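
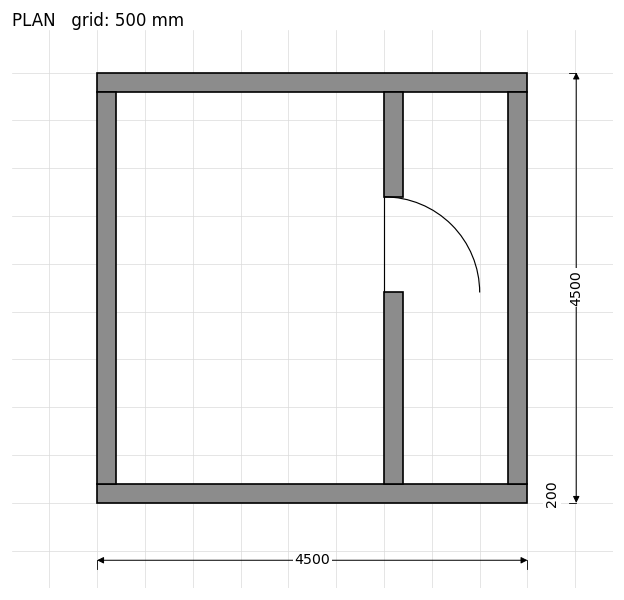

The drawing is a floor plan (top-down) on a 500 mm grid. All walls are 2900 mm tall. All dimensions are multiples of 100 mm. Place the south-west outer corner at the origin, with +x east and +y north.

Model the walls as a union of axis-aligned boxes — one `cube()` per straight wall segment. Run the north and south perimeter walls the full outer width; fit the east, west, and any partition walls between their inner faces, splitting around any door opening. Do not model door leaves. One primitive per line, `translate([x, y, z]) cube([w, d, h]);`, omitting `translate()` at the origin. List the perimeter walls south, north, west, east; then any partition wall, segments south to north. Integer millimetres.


cube([4500, 200, 2900]);
translate([0, 4300, 0]) cube([4500, 200, 2900]);
translate([0, 200, 0]) cube([200, 4100, 2900]);
translate([4300, 200, 0]) cube([200, 4100, 2900]);
translate([3000, 200, 0]) cube([200, 2000, 2900]);
translate([3000, 3200, 0]) cube([200, 1100, 2900]);


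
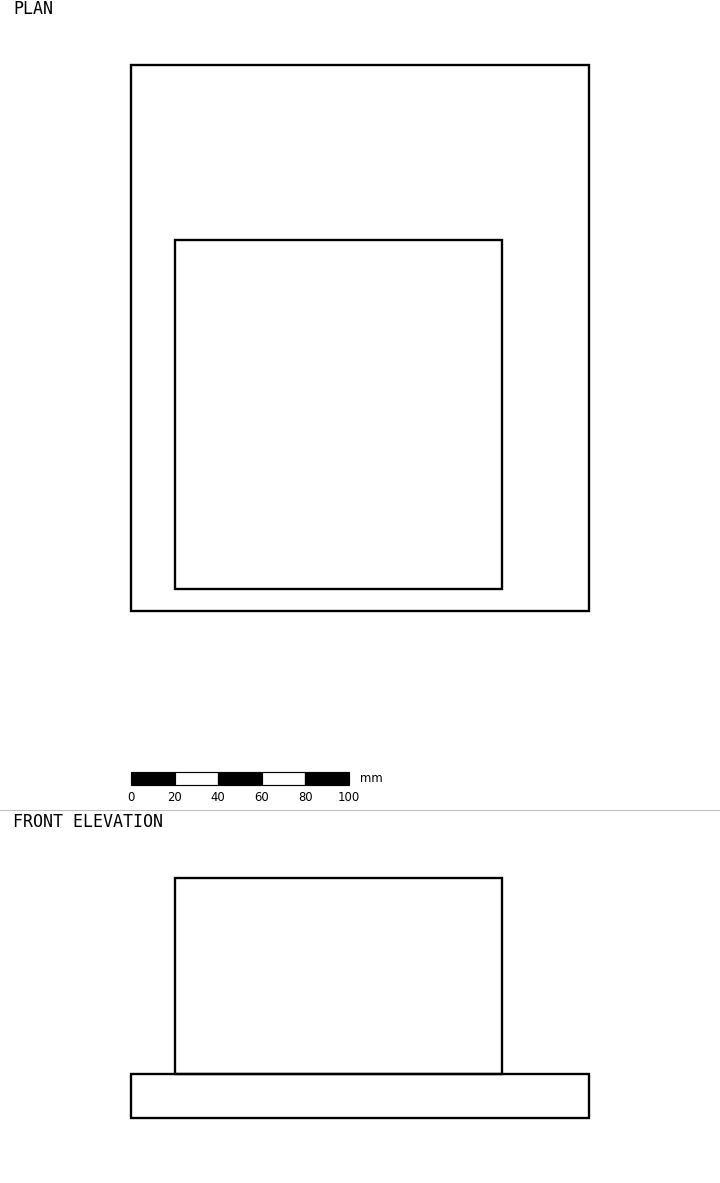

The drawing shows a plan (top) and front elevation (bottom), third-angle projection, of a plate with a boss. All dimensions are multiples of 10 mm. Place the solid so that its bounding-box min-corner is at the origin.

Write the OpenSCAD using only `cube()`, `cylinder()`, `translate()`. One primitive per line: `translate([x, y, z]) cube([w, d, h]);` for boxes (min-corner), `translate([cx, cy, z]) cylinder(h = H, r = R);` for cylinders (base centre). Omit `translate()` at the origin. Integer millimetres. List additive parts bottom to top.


cube([210, 250, 20]);
translate([20, 10, 20]) cube([150, 160, 90]);


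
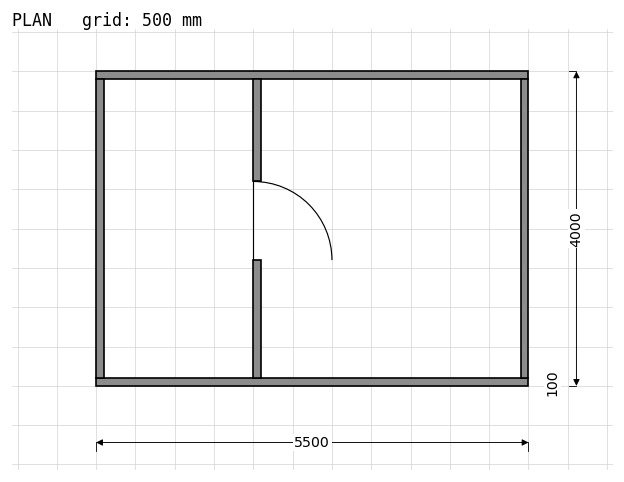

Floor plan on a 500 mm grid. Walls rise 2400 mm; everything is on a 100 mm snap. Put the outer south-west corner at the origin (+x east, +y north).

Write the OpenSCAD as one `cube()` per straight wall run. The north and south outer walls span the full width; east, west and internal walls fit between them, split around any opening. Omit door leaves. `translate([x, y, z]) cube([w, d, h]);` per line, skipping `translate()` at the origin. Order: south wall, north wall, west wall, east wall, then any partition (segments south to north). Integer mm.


cube([5500, 100, 2400]);
translate([0, 3900, 0]) cube([5500, 100, 2400]);
translate([0, 100, 0]) cube([100, 3800, 2400]);
translate([5400, 100, 0]) cube([100, 3800, 2400]);
translate([2000, 100, 0]) cube([100, 1500, 2400]);
translate([2000, 2600, 0]) cube([100, 1300, 2400]);


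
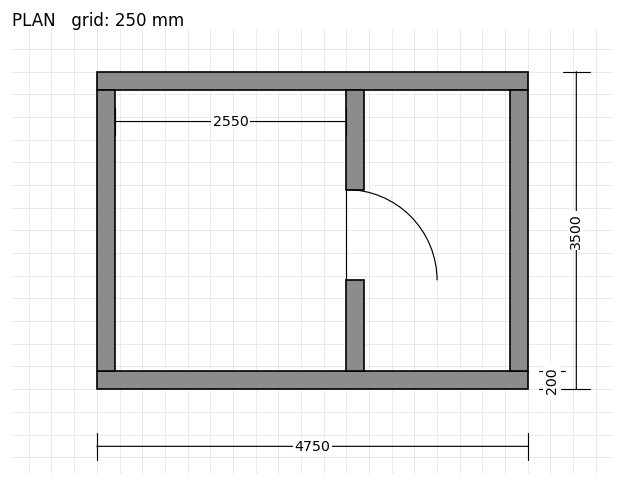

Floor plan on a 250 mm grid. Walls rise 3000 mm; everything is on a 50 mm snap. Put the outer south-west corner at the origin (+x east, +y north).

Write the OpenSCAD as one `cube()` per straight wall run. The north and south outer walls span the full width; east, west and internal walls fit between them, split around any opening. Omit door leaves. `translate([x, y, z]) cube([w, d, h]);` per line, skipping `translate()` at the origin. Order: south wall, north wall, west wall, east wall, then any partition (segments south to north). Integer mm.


cube([4750, 200, 3000]);
translate([0, 3300, 0]) cube([4750, 200, 3000]);
translate([0, 200, 0]) cube([200, 3100, 3000]);
translate([4550, 200, 0]) cube([200, 3100, 3000]);
translate([2750, 200, 0]) cube([200, 1000, 3000]);
translate([2750, 2200, 0]) cube([200, 1100, 3000]);


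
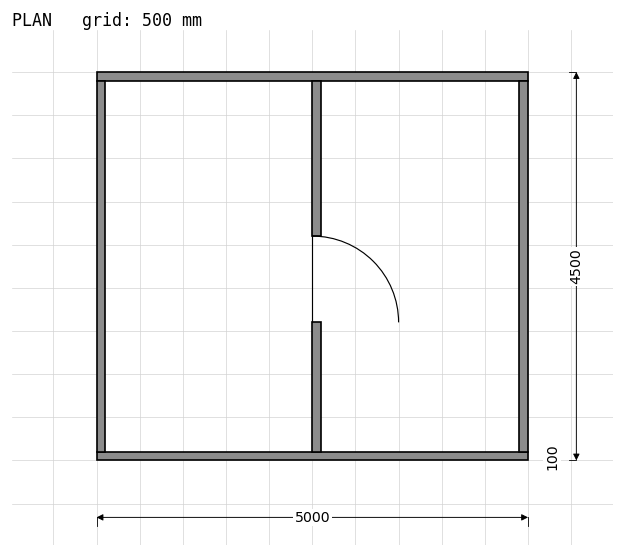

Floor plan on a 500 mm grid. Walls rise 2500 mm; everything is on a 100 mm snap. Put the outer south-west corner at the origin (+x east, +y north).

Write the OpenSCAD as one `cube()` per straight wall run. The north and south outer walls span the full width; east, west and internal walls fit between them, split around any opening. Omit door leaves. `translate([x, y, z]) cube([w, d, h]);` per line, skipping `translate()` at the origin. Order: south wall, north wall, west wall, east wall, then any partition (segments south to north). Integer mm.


cube([5000, 100, 2500]);
translate([0, 4400, 0]) cube([5000, 100, 2500]);
translate([0, 100, 0]) cube([100, 4300, 2500]);
translate([4900, 100, 0]) cube([100, 4300, 2500]);
translate([2500, 100, 0]) cube([100, 1500, 2500]);
translate([2500, 2600, 0]) cube([100, 1800, 2500]);


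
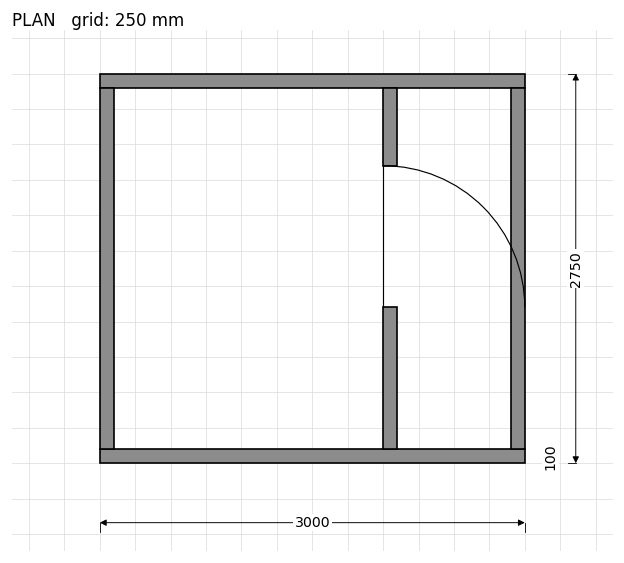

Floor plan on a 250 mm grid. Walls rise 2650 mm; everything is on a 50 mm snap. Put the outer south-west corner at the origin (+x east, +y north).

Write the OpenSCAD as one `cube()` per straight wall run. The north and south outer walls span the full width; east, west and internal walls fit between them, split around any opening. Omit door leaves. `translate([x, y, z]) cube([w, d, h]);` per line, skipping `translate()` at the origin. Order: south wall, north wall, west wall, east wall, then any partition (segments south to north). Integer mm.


cube([3000, 100, 2650]);
translate([0, 2650, 0]) cube([3000, 100, 2650]);
translate([0, 100, 0]) cube([100, 2550, 2650]);
translate([2900, 100, 0]) cube([100, 2550, 2650]);
translate([2000, 100, 0]) cube([100, 1000, 2650]);
translate([2000, 2100, 0]) cube([100, 550, 2650]);


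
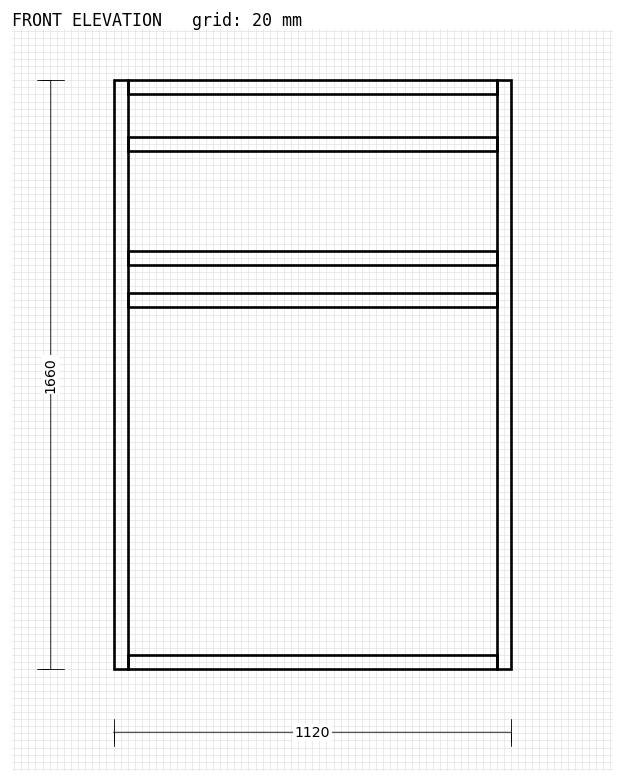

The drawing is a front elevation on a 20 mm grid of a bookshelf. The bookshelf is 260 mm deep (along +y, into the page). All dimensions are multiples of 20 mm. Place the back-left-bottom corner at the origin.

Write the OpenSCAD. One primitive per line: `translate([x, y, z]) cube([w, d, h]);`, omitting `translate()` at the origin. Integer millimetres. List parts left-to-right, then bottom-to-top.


cube([40, 260, 1660]);
translate([40, 0, 0]) cube([1040, 260, 40]);
translate([40, 0, 1020]) cube([1040, 260, 40]);
translate([40, 0, 1140]) cube([1040, 260, 40]);
translate([40, 0, 1460]) cube([1040, 260, 40]);
translate([40, 0, 1620]) cube([1040, 260, 40]);
translate([1080, 0, 0]) cube([40, 260, 1660]);


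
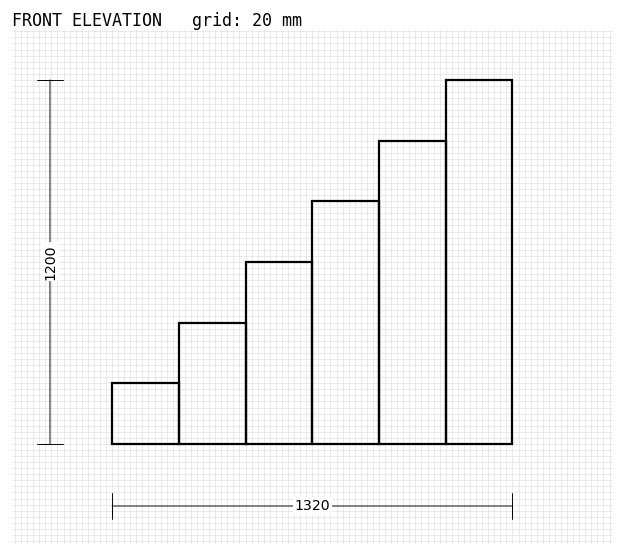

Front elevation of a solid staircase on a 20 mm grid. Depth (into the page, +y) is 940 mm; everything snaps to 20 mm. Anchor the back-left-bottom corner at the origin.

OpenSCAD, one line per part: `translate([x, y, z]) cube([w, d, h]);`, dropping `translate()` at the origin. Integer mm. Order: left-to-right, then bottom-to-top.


cube([220, 940, 200]);
translate([220, 0, 0]) cube([220, 940, 400]);
translate([440, 0, 0]) cube([220, 940, 600]);
translate([660, 0, 0]) cube([220, 940, 800]);
translate([880, 0, 0]) cube([220, 940, 1000]);
translate([1100, 0, 0]) cube([220, 940, 1200]);


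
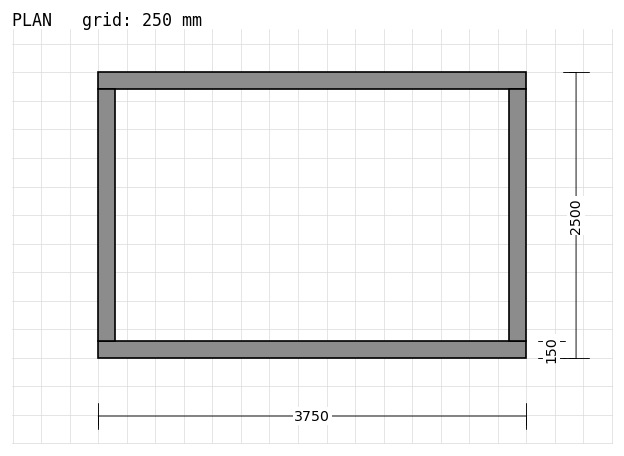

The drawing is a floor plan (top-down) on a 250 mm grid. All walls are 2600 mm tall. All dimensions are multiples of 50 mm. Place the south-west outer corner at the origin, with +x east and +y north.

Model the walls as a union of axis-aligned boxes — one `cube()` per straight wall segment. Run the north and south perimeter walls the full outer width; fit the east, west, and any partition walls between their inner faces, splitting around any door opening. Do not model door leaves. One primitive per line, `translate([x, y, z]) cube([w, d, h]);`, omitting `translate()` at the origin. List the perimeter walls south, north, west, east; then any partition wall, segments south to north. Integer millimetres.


cube([3750, 150, 2600]);
translate([0, 2350, 0]) cube([3750, 150, 2600]);
translate([0, 150, 0]) cube([150, 2200, 2600]);
translate([3600, 150, 0]) cube([150, 2200, 2600]);


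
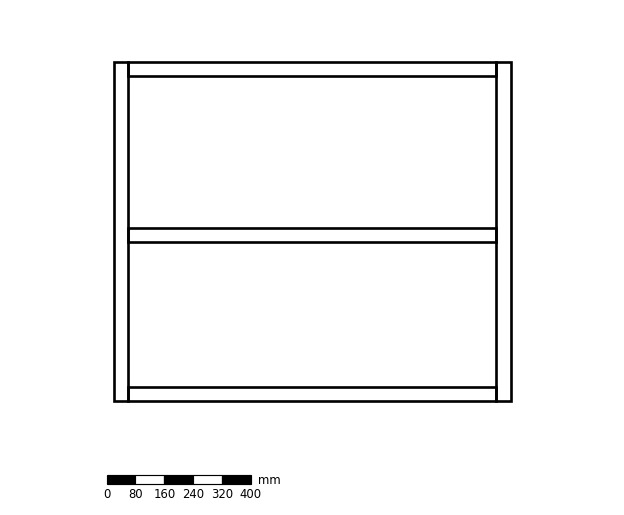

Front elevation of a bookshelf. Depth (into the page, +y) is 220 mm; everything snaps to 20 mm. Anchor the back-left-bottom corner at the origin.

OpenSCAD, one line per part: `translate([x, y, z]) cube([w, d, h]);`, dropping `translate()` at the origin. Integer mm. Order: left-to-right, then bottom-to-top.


cube([40, 220, 940]);
translate([40, 0, 0]) cube([1020, 220, 40]);
translate([40, 0, 440]) cube([1020, 220, 40]);
translate([40, 0, 900]) cube([1020, 220, 40]);
translate([1060, 0, 0]) cube([40, 220, 940]);


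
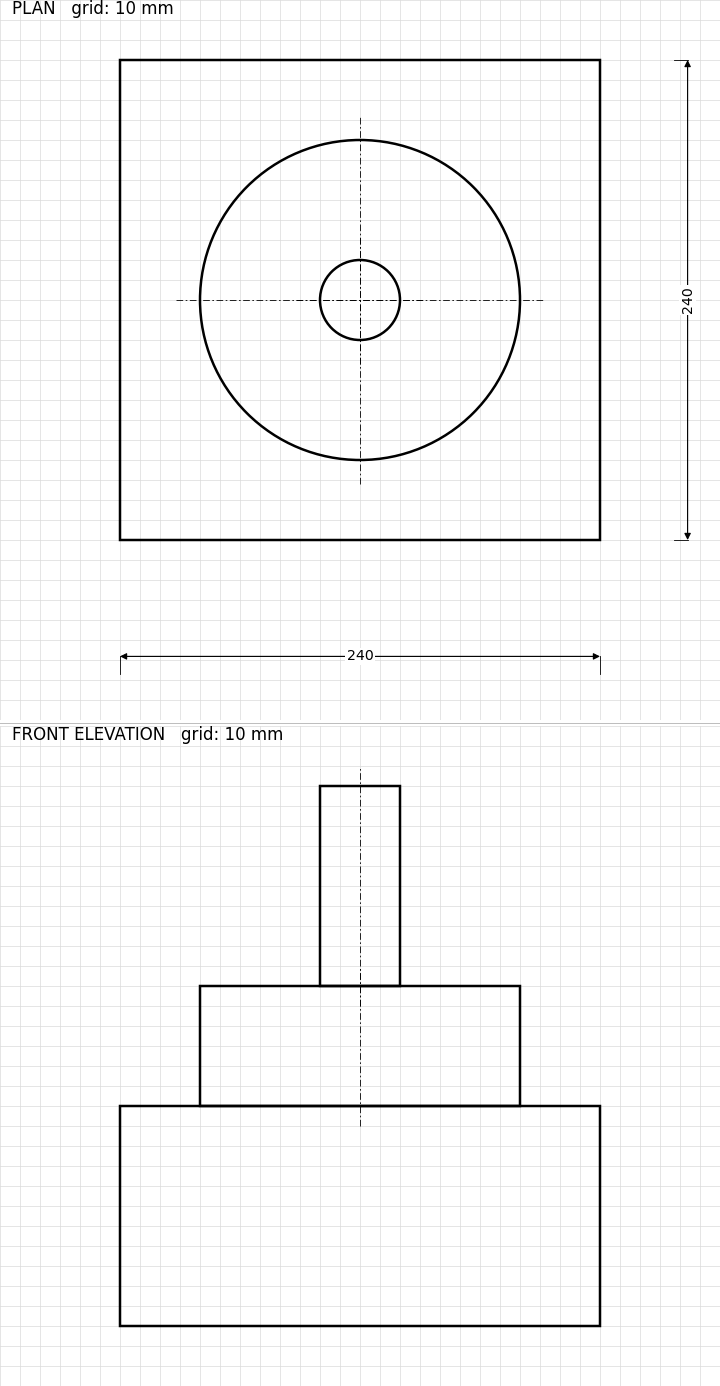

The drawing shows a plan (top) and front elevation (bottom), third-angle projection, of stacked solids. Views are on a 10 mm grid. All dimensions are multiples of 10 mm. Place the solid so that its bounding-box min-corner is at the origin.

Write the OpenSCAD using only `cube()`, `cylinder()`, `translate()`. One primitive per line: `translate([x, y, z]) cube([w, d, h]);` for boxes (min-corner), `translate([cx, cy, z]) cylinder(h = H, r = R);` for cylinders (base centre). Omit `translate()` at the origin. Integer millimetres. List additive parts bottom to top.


cube([240, 240, 110]);
translate([120, 120, 110]) cylinder(h = 60, r = 80);
translate([120, 120, 170]) cylinder(h = 100, r = 20);


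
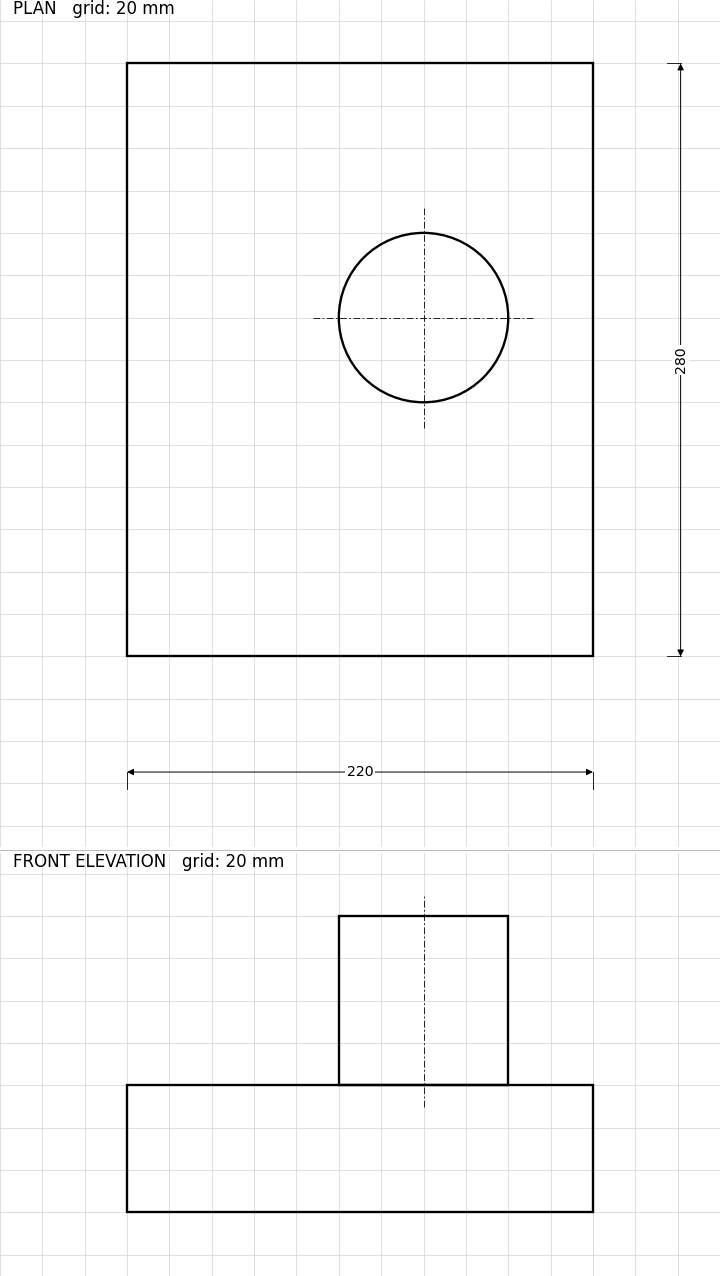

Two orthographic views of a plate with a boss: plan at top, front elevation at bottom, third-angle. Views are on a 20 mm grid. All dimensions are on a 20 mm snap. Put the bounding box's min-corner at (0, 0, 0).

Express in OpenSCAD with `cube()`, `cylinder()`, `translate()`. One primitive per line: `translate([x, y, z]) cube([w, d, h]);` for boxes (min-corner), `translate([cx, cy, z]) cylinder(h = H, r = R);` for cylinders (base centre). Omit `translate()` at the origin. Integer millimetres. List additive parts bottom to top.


cube([220, 280, 60]);
translate([140, 160, 60]) cylinder(h = 80, r = 40);


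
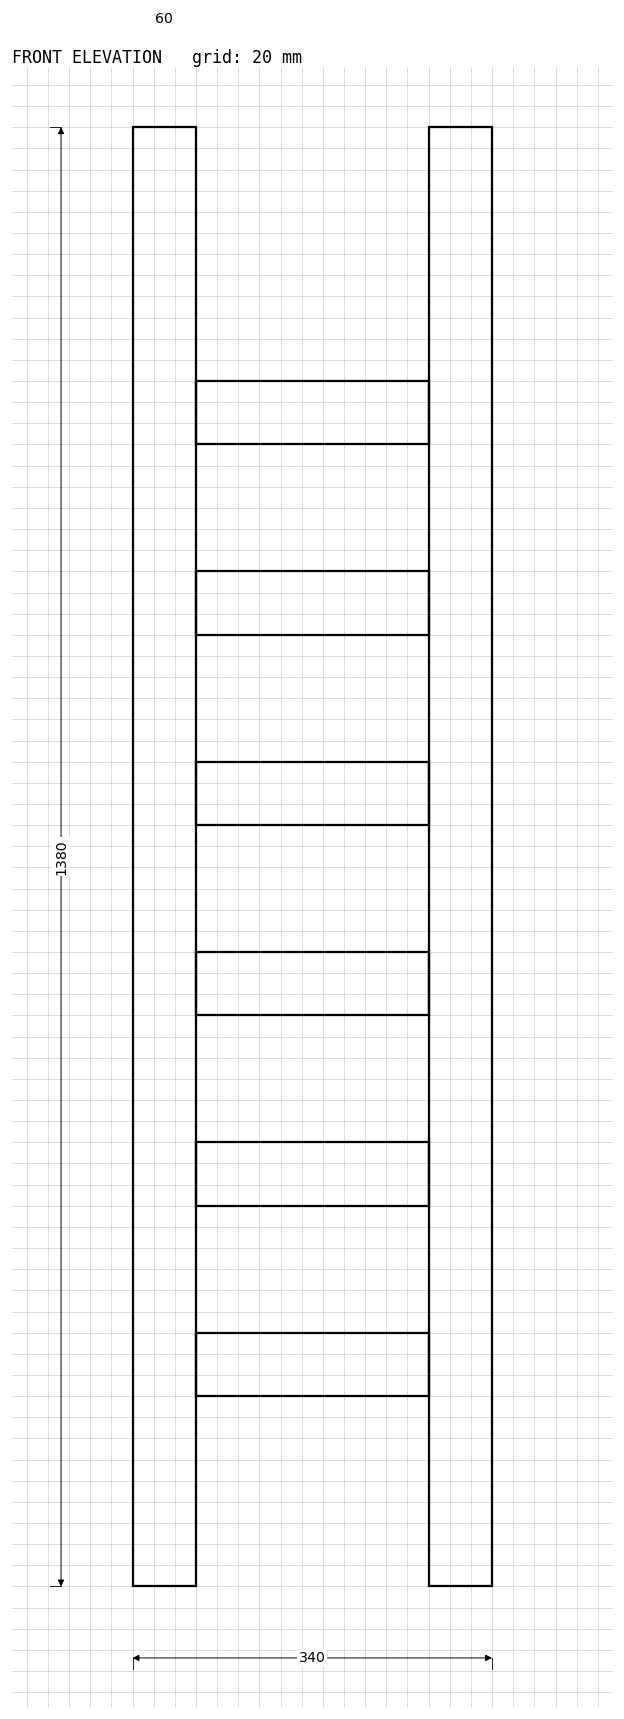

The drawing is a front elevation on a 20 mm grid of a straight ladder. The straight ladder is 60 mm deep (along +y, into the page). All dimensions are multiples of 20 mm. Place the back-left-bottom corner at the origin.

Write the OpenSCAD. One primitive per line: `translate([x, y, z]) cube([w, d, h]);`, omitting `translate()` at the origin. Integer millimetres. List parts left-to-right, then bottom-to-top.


cube([60, 60, 1380]);
translate([60, 0, 180]) cube([220, 60, 60]);
translate([60, 0, 360]) cube([220, 60, 60]);
translate([60, 0, 540]) cube([220, 60, 60]);
translate([60, 0, 720]) cube([220, 60, 60]);
translate([60, 0, 900]) cube([220, 60, 60]);
translate([60, 0, 1080]) cube([220, 60, 60]);
translate([280, 0, 0]) cube([60, 60, 1380]);


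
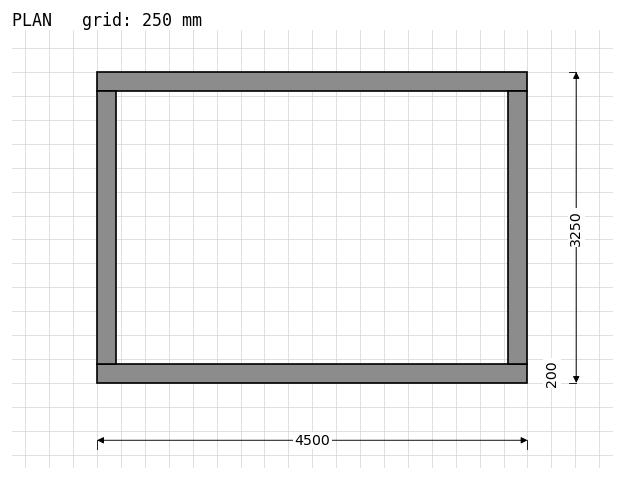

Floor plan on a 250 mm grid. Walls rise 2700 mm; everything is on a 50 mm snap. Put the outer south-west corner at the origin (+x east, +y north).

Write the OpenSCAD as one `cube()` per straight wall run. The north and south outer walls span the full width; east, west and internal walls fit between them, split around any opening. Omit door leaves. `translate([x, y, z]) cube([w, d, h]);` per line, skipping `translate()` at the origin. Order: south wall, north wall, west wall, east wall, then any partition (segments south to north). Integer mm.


cube([4500, 200, 2700]);
translate([0, 3050, 0]) cube([4500, 200, 2700]);
translate([0, 200, 0]) cube([200, 2850, 2700]);
translate([4300, 200, 0]) cube([200, 2850, 2700]);


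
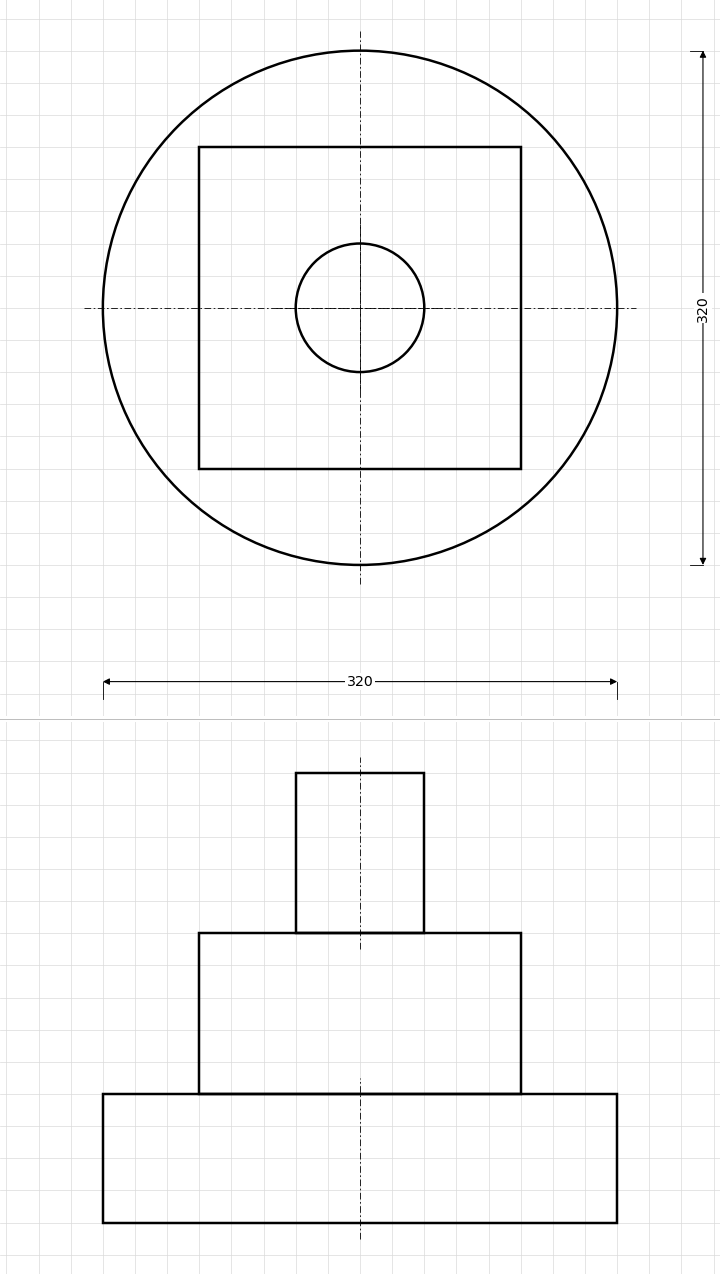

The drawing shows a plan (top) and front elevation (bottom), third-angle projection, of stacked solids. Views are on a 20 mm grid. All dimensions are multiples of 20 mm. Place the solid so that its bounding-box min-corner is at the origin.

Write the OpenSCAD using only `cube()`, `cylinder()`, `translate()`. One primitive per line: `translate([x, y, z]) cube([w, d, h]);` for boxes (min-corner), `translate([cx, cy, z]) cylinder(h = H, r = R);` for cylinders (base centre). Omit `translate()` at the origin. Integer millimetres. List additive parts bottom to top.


translate([160, 160, 0]) cylinder(h = 80, r = 160);
translate([60, 60, 80]) cube([200, 200, 100]);
translate([160, 160, 180]) cylinder(h = 100, r = 40);


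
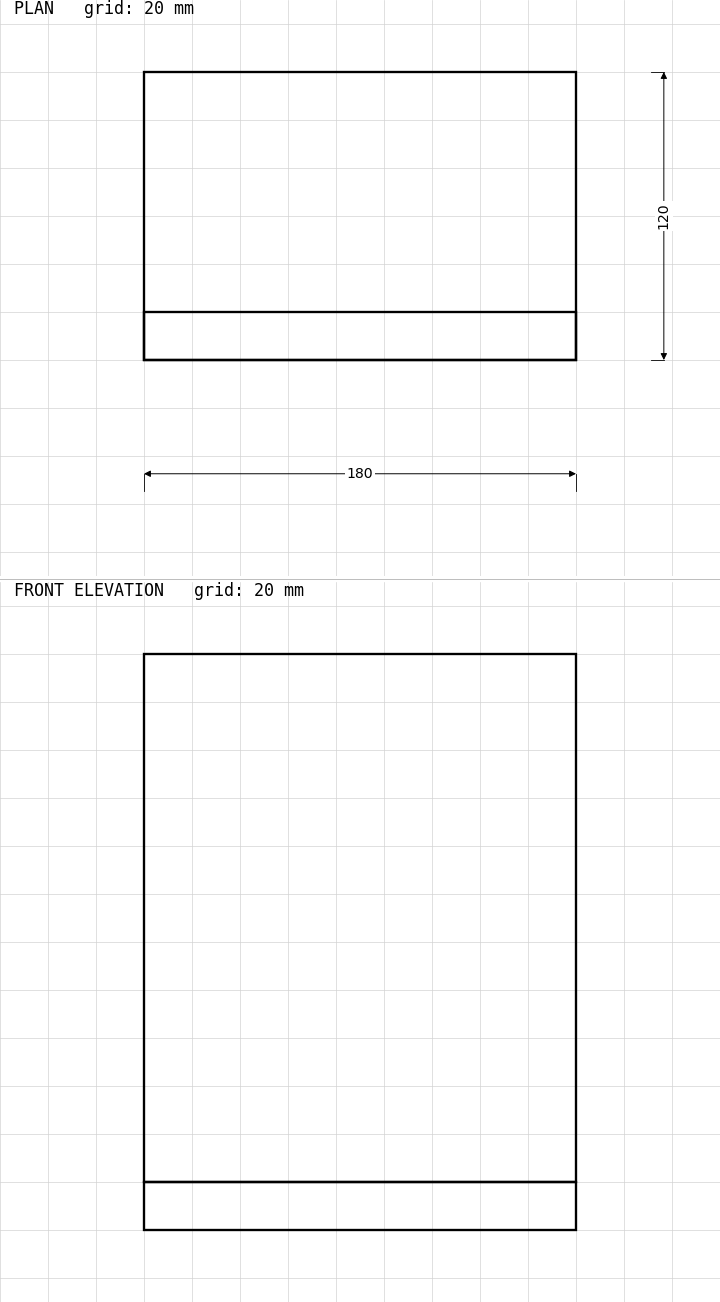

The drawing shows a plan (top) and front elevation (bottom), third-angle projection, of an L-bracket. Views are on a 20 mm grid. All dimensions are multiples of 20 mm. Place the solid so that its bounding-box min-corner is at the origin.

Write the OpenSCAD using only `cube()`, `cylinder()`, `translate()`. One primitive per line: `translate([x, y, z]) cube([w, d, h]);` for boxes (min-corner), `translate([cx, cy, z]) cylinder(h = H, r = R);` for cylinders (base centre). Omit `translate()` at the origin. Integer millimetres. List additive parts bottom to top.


cube([180, 120, 20]);
translate([0, 0, 20]) cube([180, 20, 220]);


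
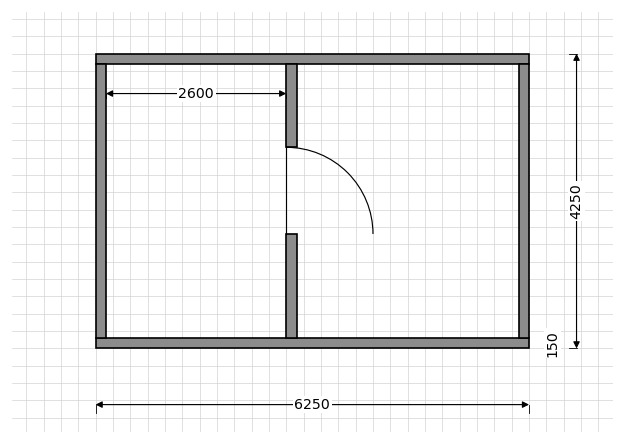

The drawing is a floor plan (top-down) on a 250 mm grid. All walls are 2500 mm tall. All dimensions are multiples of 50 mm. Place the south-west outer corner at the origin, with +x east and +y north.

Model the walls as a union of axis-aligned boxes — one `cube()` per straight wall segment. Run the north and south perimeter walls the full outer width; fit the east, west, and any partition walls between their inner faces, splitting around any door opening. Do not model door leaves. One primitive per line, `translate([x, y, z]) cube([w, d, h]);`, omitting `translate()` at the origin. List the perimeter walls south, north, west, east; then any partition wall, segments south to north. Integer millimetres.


cube([6250, 150, 2500]);
translate([0, 4100, 0]) cube([6250, 150, 2500]);
translate([0, 150, 0]) cube([150, 3950, 2500]);
translate([6100, 150, 0]) cube([150, 3950, 2500]);
translate([2750, 150, 0]) cube([150, 1500, 2500]);
translate([2750, 2900, 0]) cube([150, 1200, 2500]);


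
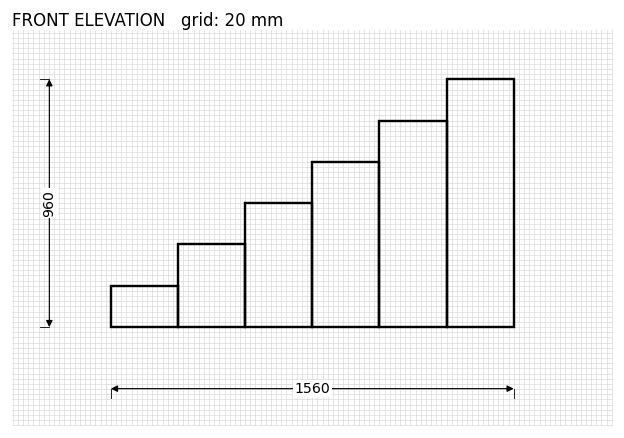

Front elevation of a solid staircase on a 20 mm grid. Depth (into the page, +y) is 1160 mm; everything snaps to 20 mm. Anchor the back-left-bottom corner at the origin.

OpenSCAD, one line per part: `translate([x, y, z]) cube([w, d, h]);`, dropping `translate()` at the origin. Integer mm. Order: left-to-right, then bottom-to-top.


cube([260, 1160, 160]);
translate([260, 0, 0]) cube([260, 1160, 320]);
translate([520, 0, 0]) cube([260, 1160, 480]);
translate([780, 0, 0]) cube([260, 1160, 640]);
translate([1040, 0, 0]) cube([260, 1160, 800]);
translate([1300, 0, 0]) cube([260, 1160, 960]);


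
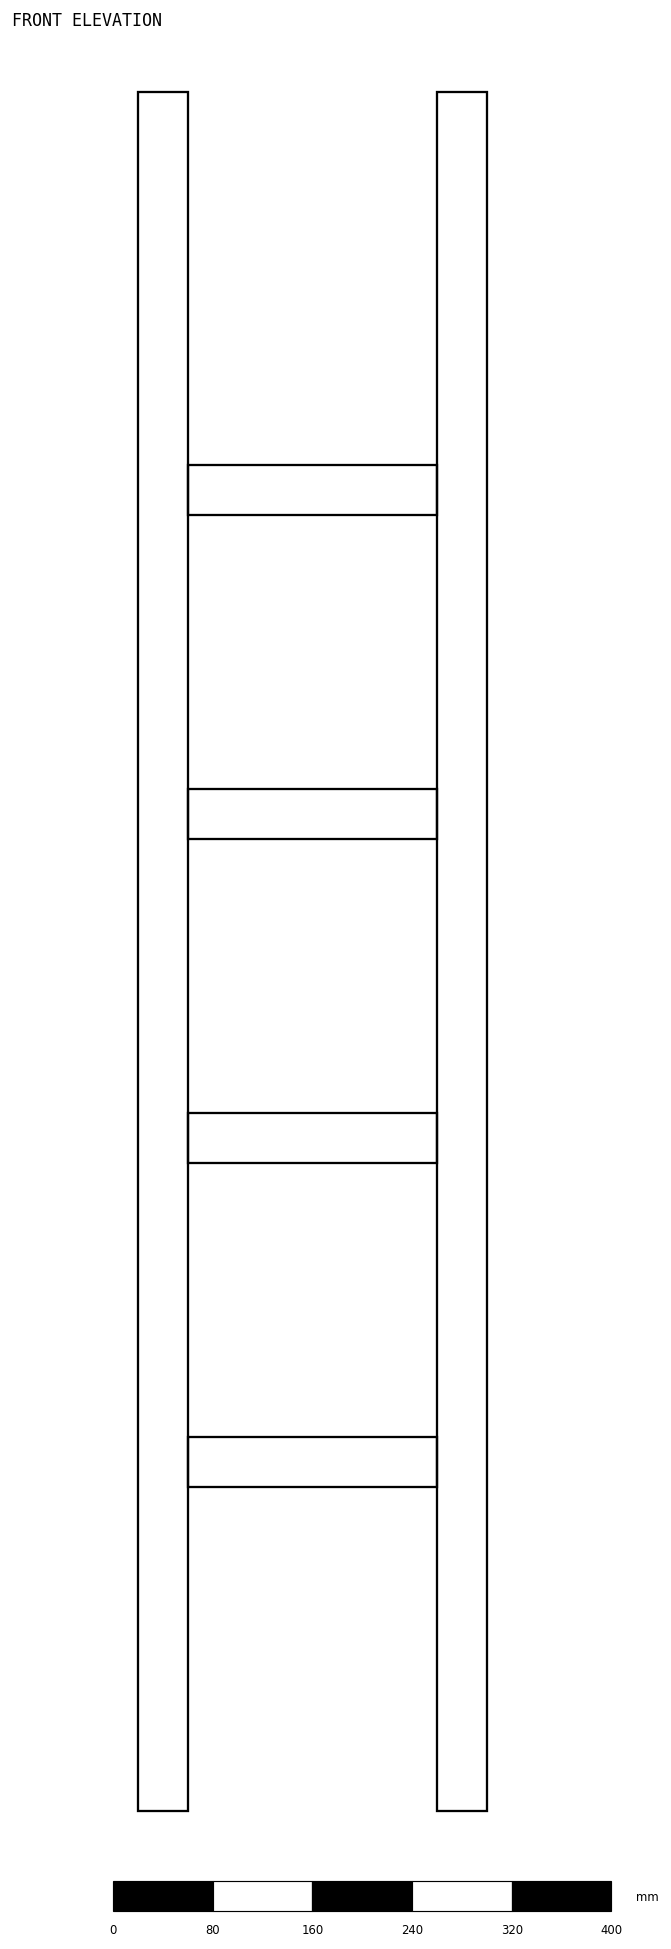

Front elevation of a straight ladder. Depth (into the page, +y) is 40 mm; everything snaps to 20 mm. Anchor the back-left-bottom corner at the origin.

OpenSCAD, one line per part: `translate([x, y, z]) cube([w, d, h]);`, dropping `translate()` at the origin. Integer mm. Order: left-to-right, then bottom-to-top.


cube([40, 40, 1380]);
translate([40, 0, 260]) cube([200, 40, 40]);
translate([40, 0, 520]) cube([200, 40, 40]);
translate([40, 0, 780]) cube([200, 40, 40]);
translate([40, 0, 1040]) cube([200, 40, 40]);
translate([240, 0, 0]) cube([40, 40, 1380]);


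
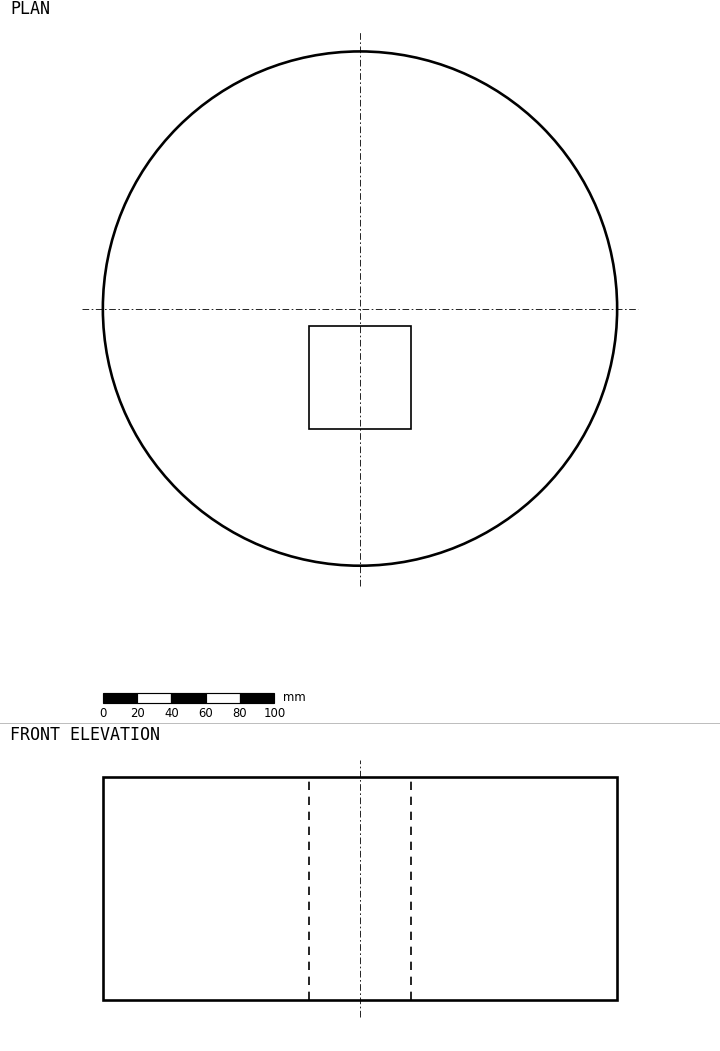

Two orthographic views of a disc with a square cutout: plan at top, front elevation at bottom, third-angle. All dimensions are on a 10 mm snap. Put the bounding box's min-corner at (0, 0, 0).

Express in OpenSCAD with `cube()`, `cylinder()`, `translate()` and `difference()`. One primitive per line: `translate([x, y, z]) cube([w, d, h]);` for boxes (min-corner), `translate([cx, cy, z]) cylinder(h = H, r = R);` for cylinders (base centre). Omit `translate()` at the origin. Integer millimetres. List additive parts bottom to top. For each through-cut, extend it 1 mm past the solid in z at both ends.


difference() {
  translate([150, 150, 0]) cylinder(h = 130, r = 150);
  translate([120, 80, -1]) cube([60, 60, 132]);
}


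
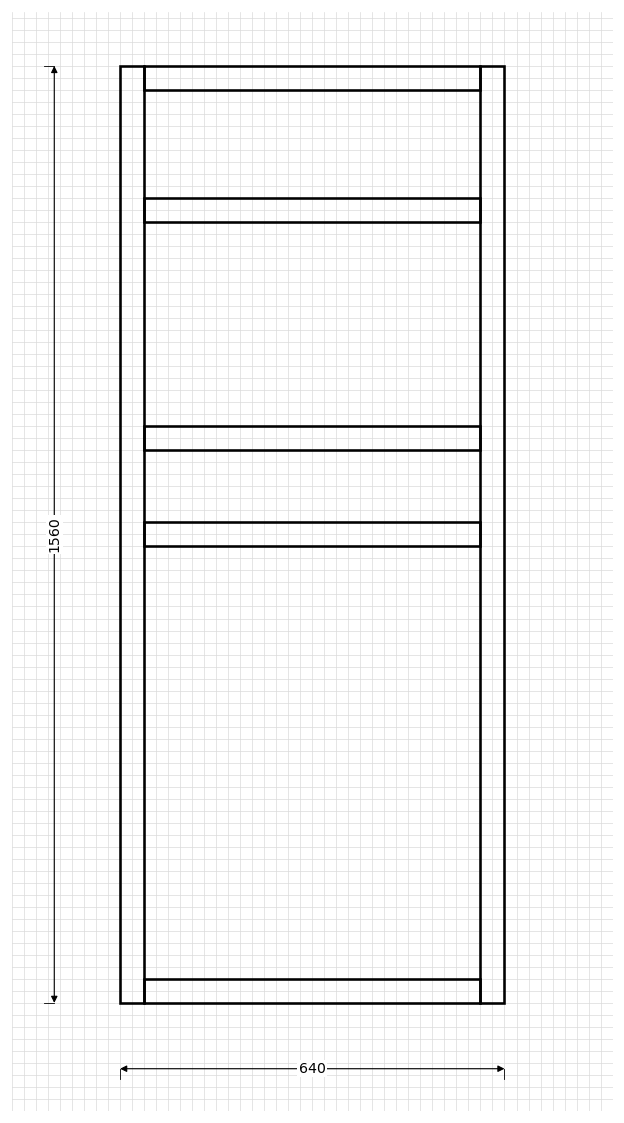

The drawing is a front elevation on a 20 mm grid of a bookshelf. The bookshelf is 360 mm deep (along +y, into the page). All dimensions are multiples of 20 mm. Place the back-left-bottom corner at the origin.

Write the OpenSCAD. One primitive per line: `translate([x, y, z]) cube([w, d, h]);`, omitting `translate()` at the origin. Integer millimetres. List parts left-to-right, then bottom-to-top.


cube([40, 360, 1560]);
translate([40, 0, 0]) cube([560, 360, 40]);
translate([40, 0, 760]) cube([560, 360, 40]);
translate([40, 0, 920]) cube([560, 360, 40]);
translate([40, 0, 1300]) cube([560, 360, 40]);
translate([40, 0, 1520]) cube([560, 360, 40]);
translate([600, 0, 0]) cube([40, 360, 1560]);


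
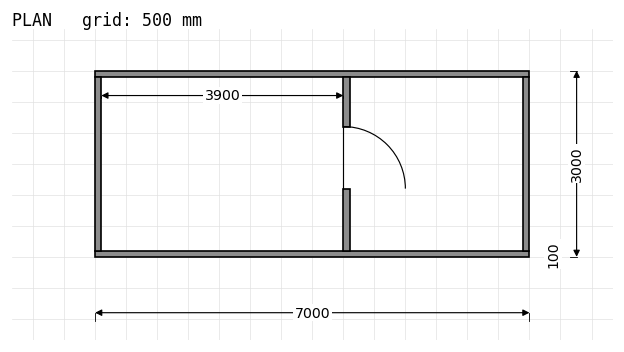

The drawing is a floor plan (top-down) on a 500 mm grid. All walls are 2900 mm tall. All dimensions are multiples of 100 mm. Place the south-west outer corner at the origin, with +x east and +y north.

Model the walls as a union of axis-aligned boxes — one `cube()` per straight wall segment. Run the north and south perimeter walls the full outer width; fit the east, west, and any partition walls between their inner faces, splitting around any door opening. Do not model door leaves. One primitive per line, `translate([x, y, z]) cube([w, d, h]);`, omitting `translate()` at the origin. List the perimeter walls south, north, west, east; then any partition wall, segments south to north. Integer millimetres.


cube([7000, 100, 2900]);
translate([0, 2900, 0]) cube([7000, 100, 2900]);
translate([0, 100, 0]) cube([100, 2800, 2900]);
translate([6900, 100, 0]) cube([100, 2800, 2900]);
translate([4000, 100, 0]) cube([100, 1000, 2900]);
translate([4000, 2100, 0]) cube([100, 800, 2900]);


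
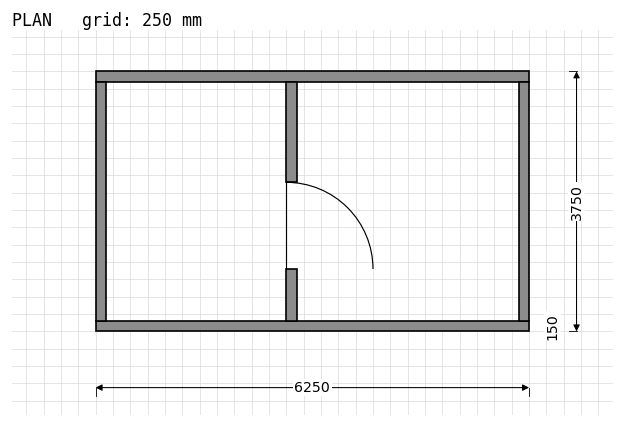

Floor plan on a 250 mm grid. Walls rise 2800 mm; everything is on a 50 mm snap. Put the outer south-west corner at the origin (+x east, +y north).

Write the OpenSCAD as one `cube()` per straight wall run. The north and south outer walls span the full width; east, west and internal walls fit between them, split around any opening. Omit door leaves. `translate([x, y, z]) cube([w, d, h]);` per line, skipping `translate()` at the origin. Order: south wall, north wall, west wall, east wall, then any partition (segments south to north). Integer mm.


cube([6250, 150, 2800]);
translate([0, 3600, 0]) cube([6250, 150, 2800]);
translate([0, 150, 0]) cube([150, 3450, 2800]);
translate([6100, 150, 0]) cube([150, 3450, 2800]);
translate([2750, 150, 0]) cube([150, 750, 2800]);
translate([2750, 2150, 0]) cube([150, 1450, 2800]);


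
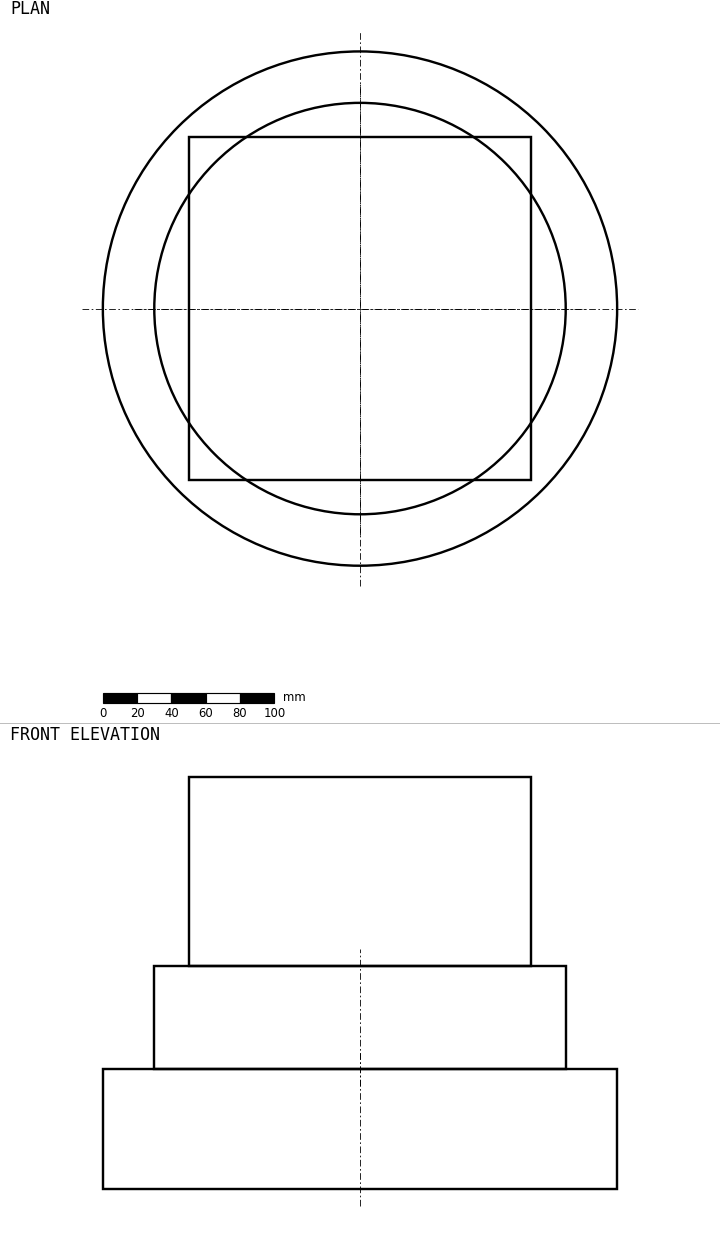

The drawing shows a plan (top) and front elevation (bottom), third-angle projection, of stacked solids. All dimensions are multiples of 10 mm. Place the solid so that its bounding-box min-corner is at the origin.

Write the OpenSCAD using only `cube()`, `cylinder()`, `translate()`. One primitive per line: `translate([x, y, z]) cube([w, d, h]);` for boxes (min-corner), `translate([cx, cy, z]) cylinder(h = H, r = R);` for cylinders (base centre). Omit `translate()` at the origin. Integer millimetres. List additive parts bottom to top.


translate([150, 150, 0]) cylinder(h = 70, r = 150);
translate([150, 150, 70]) cylinder(h = 60, r = 120);
translate([50, 50, 130]) cube([200, 200, 110]);


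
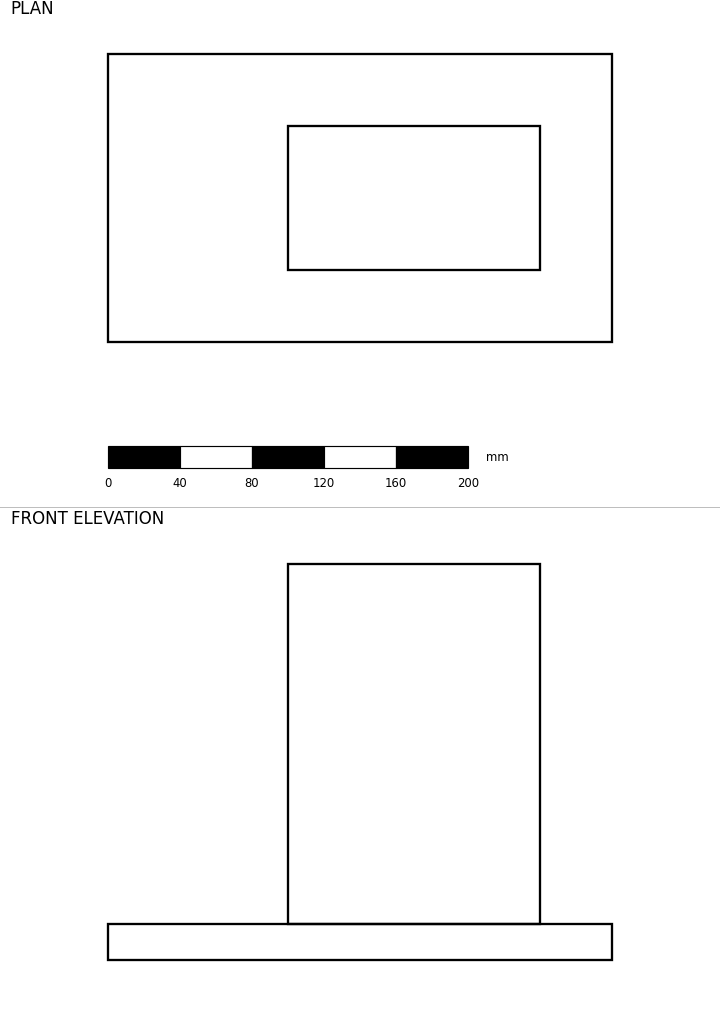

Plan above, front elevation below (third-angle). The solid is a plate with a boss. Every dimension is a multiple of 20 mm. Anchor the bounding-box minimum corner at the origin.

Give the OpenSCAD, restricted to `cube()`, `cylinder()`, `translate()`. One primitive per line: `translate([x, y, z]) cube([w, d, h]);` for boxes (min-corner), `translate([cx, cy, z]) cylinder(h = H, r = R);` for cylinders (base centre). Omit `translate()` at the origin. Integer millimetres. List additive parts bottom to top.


cube([280, 160, 20]);
translate([100, 40, 20]) cube([140, 80, 200]);


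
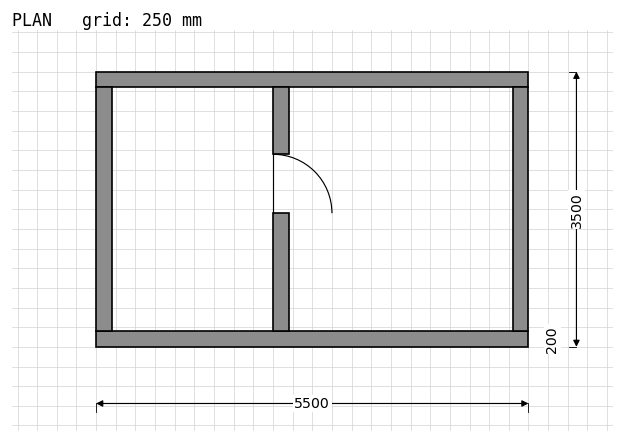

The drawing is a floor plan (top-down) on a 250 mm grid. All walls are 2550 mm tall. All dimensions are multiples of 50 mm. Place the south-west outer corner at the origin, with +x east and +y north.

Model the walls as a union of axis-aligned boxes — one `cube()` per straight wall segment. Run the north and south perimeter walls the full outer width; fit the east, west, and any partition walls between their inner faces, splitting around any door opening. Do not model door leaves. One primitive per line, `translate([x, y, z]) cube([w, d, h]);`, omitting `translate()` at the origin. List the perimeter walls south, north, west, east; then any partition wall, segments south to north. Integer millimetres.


cube([5500, 200, 2550]);
translate([0, 3300, 0]) cube([5500, 200, 2550]);
translate([0, 200, 0]) cube([200, 3100, 2550]);
translate([5300, 200, 0]) cube([200, 3100, 2550]);
translate([2250, 200, 0]) cube([200, 1500, 2550]);
translate([2250, 2450, 0]) cube([200, 850, 2550]);


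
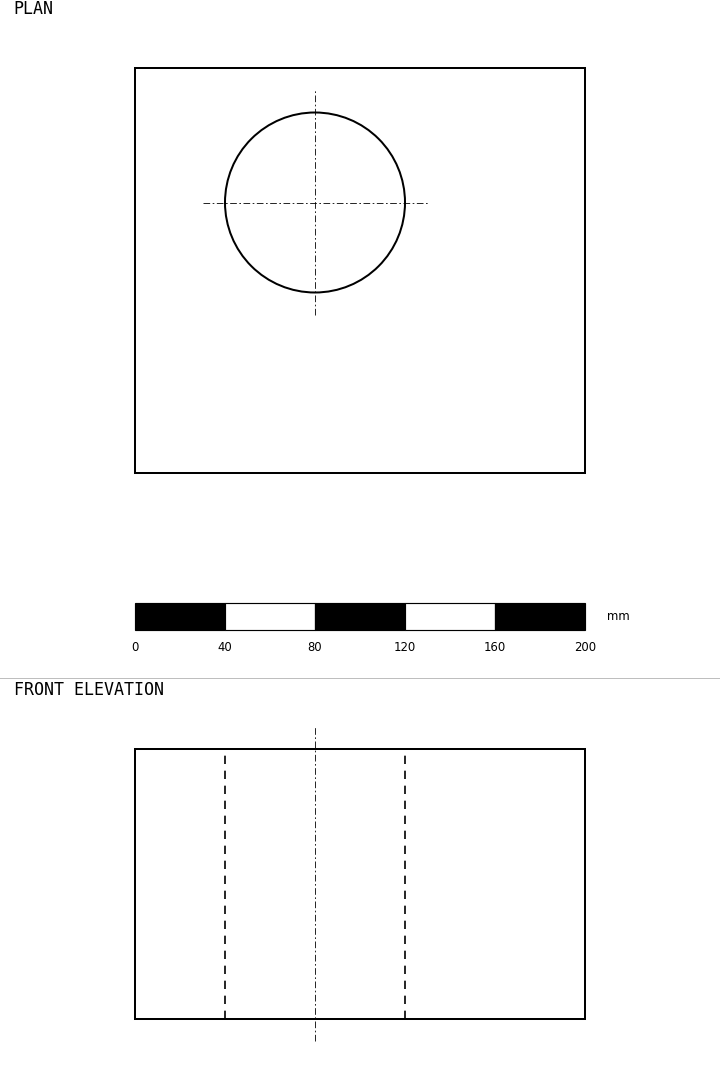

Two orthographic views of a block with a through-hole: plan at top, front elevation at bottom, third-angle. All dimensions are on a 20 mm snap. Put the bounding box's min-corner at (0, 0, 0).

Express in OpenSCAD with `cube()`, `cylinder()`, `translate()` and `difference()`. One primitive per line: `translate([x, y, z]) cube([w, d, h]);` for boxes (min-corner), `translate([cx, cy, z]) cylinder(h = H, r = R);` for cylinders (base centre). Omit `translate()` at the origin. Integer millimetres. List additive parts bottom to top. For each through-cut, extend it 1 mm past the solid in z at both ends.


difference() {
  cube([200, 180, 120]);
  translate([80, 120, -1]) cylinder(h = 122, r = 40);
}


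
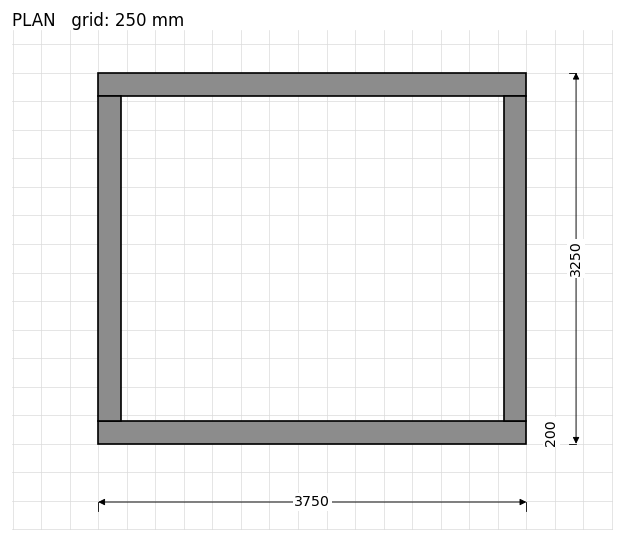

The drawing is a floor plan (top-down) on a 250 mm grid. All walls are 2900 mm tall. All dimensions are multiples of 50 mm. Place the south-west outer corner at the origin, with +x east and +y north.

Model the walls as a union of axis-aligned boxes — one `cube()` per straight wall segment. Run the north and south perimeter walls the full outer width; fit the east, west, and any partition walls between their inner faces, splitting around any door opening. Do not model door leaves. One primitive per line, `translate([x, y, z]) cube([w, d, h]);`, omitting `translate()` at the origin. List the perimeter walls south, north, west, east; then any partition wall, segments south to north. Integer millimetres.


cube([3750, 200, 2900]);
translate([0, 3050, 0]) cube([3750, 200, 2900]);
translate([0, 200, 0]) cube([200, 2850, 2900]);
translate([3550, 200, 0]) cube([200, 2850, 2900]);


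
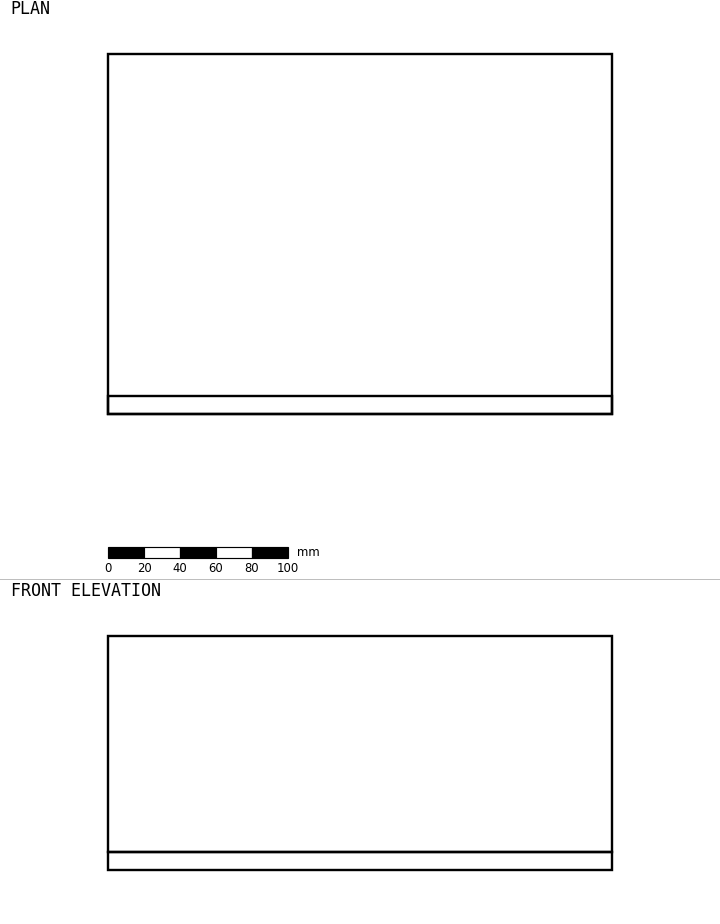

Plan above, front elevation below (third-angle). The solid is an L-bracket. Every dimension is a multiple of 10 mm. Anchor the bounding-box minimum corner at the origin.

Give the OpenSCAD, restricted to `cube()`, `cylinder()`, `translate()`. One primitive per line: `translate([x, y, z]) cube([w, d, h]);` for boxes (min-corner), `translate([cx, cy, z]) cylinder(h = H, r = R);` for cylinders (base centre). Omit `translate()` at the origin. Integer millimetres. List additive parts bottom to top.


cube([280, 200, 10]);
translate([0, 0, 10]) cube([280, 10, 120]);


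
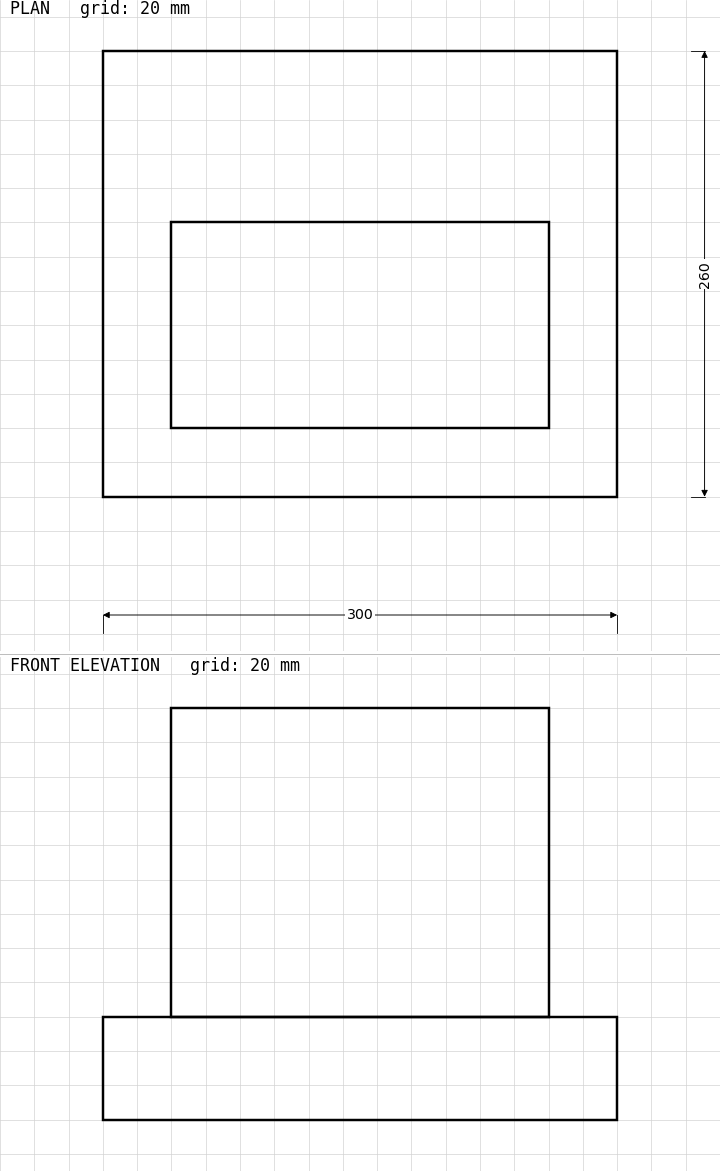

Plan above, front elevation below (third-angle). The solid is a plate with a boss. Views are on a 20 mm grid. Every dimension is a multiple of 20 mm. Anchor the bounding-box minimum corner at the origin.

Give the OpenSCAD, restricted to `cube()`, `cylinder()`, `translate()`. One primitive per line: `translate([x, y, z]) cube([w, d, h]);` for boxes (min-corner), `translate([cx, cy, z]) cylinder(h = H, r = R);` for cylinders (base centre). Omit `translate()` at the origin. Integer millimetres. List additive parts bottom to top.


cube([300, 260, 60]);
translate([40, 40, 60]) cube([220, 120, 180]);


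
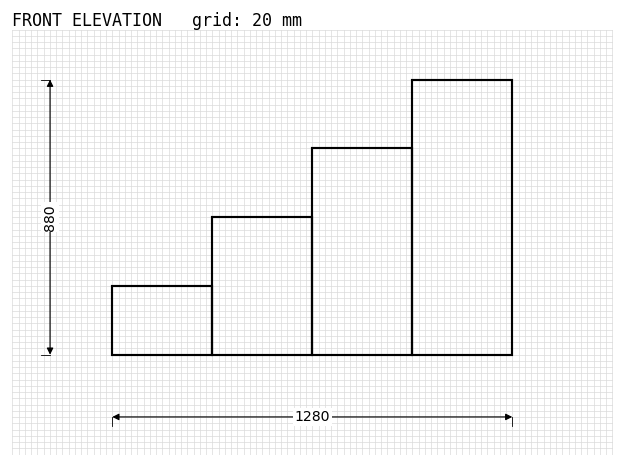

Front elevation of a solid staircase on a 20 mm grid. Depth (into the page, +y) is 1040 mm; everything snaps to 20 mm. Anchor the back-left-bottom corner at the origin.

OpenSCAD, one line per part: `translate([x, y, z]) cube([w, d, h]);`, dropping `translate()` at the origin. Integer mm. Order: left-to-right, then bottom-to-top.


cube([320, 1040, 220]);
translate([320, 0, 0]) cube([320, 1040, 440]);
translate([640, 0, 0]) cube([320, 1040, 660]);
translate([960, 0, 0]) cube([320, 1040, 880]);


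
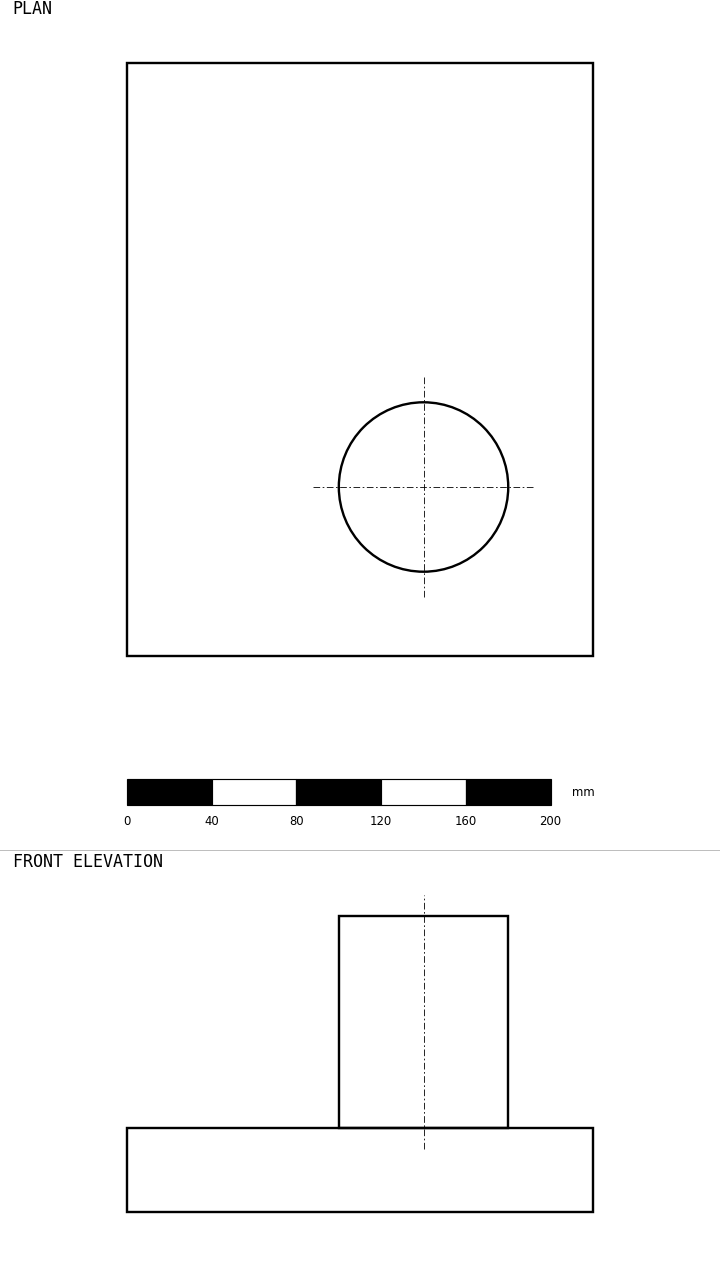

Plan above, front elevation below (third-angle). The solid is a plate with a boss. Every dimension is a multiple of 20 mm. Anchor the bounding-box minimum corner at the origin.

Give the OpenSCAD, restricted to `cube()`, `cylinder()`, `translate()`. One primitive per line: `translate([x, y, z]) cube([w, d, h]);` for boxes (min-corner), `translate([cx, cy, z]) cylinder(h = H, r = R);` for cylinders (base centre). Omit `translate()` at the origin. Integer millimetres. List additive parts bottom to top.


cube([220, 280, 40]);
translate([140, 80, 40]) cylinder(h = 100, r = 40);


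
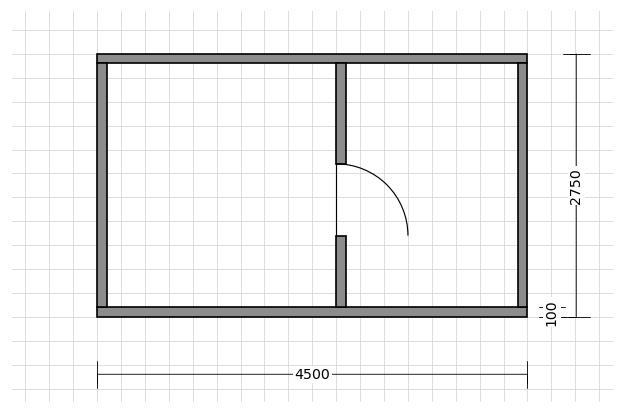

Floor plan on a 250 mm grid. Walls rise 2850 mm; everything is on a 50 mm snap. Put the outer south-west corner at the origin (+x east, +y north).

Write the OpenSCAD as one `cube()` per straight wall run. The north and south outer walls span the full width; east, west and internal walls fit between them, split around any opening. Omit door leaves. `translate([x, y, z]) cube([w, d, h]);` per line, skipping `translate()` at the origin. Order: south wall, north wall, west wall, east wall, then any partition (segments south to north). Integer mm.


cube([4500, 100, 2850]);
translate([0, 2650, 0]) cube([4500, 100, 2850]);
translate([0, 100, 0]) cube([100, 2550, 2850]);
translate([4400, 100, 0]) cube([100, 2550, 2850]);
translate([2500, 100, 0]) cube([100, 750, 2850]);
translate([2500, 1600, 0]) cube([100, 1050, 2850]);


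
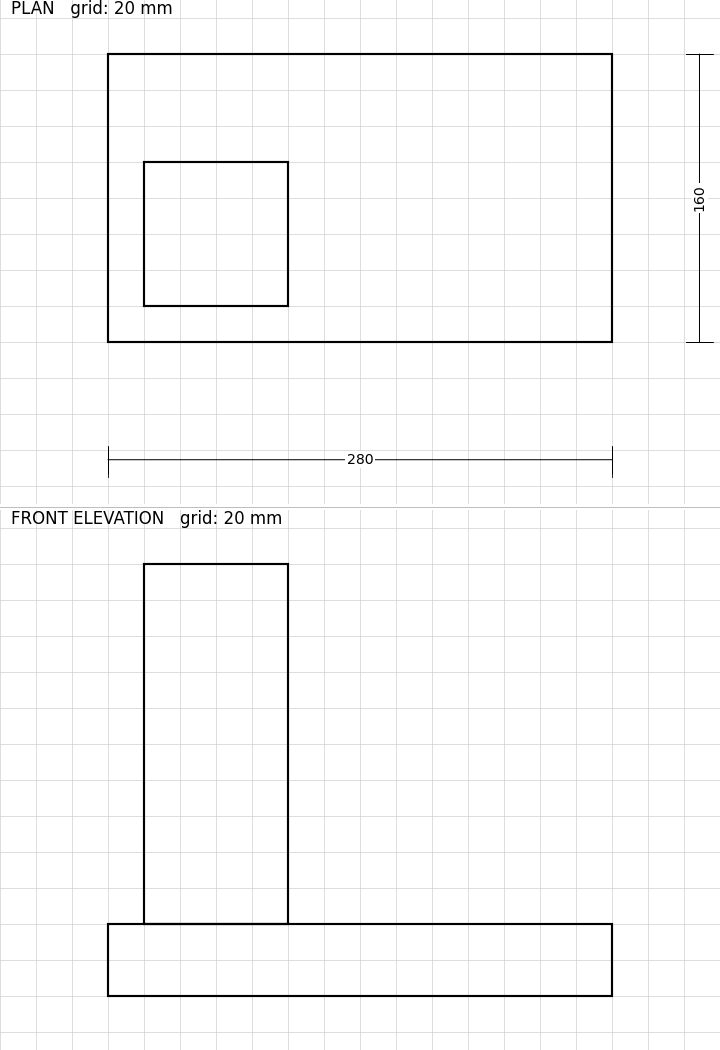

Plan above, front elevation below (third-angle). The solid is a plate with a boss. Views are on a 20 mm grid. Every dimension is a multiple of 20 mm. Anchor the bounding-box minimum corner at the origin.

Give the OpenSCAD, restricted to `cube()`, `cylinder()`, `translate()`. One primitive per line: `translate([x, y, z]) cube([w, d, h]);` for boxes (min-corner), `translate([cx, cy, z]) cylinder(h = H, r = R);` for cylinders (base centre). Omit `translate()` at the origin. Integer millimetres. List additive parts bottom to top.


cube([280, 160, 40]);
translate([20, 20, 40]) cube([80, 80, 200]);


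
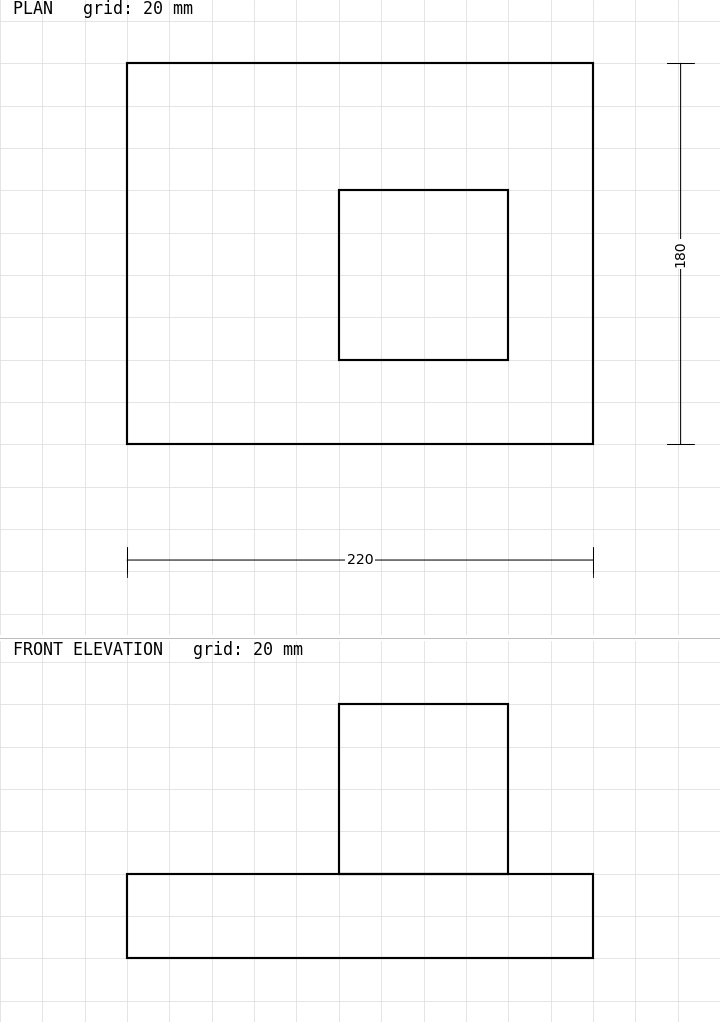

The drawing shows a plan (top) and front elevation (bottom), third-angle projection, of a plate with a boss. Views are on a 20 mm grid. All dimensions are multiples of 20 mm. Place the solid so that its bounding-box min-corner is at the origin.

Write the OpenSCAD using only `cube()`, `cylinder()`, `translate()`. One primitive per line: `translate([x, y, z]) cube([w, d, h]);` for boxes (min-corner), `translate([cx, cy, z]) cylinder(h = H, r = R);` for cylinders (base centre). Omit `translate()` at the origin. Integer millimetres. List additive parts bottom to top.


cube([220, 180, 40]);
translate([100, 40, 40]) cube([80, 80, 80]);


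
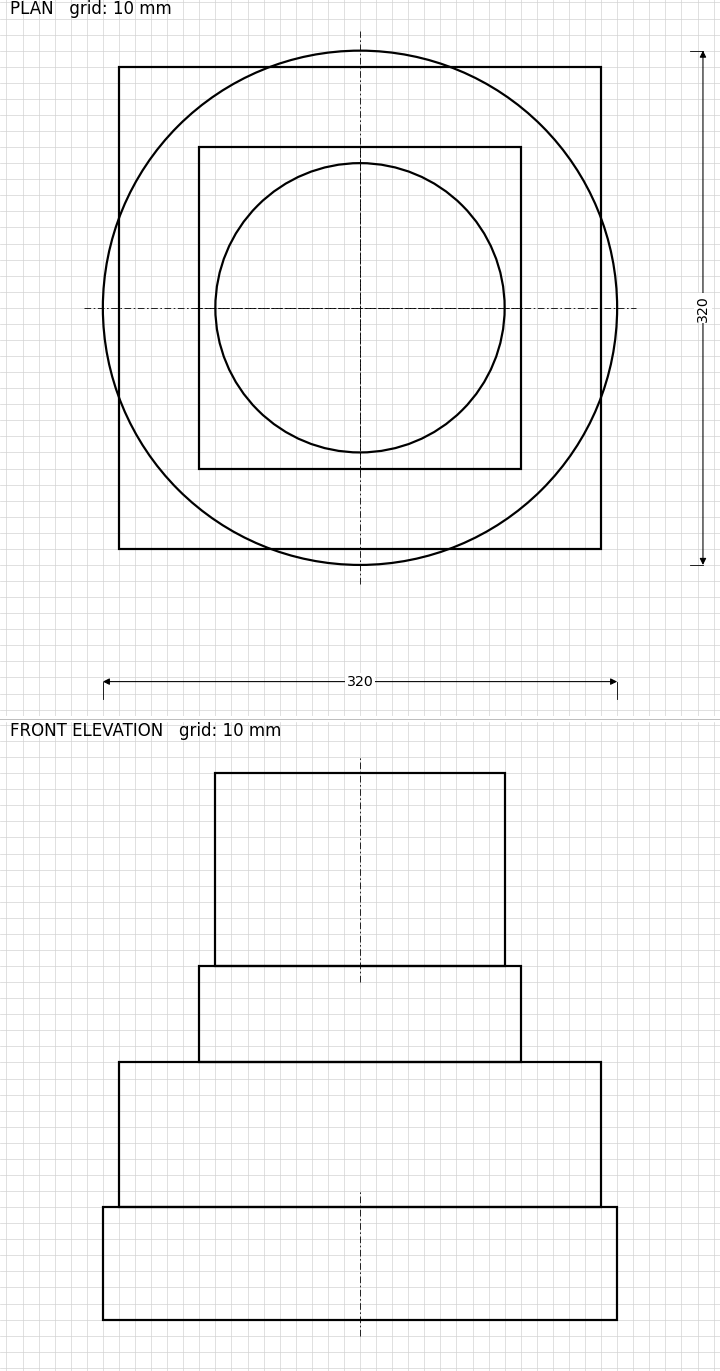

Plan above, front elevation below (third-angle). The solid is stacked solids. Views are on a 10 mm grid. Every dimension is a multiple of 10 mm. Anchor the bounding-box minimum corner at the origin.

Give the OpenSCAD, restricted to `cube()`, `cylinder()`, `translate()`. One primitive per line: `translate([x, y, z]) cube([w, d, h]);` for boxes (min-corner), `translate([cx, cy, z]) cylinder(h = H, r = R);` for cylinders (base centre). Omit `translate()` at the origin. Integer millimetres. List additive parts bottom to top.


translate([160, 160, 0]) cylinder(h = 70, r = 160);
translate([10, 10, 70]) cube([300, 300, 90]);
translate([60, 60, 160]) cube([200, 200, 60]);
translate([160, 160, 220]) cylinder(h = 120, r = 90);


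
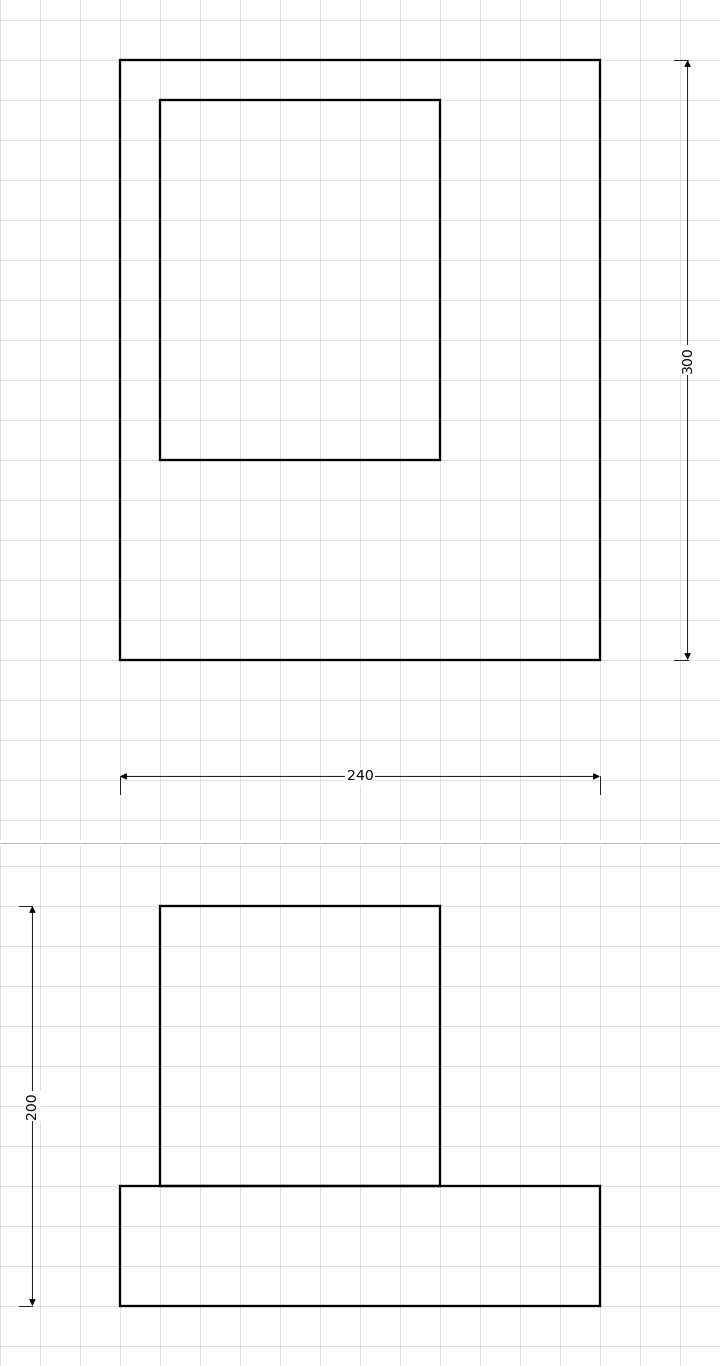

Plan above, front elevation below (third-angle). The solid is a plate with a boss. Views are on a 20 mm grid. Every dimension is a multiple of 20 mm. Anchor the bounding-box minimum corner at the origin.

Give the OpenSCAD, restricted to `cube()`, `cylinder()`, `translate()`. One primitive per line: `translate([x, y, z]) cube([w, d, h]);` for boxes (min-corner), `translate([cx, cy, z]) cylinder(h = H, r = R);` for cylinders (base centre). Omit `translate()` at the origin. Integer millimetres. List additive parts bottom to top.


cube([240, 300, 60]);
translate([20, 100, 60]) cube([140, 180, 140]);
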